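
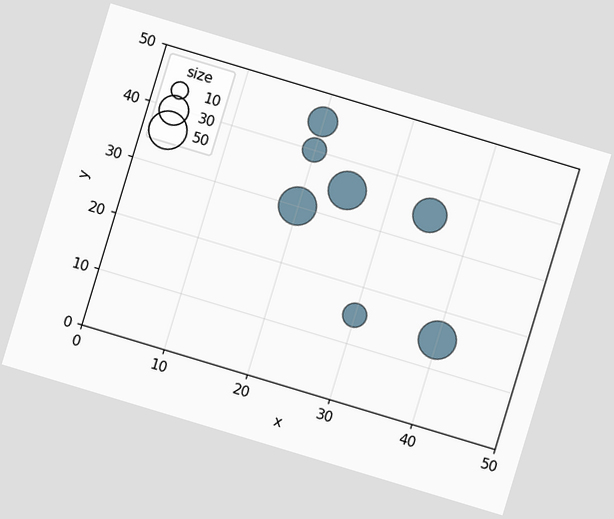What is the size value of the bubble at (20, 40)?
20

The chart is tilted about 17° clockwise. Matching the bubble at (20, 40) against the size legend gives 20.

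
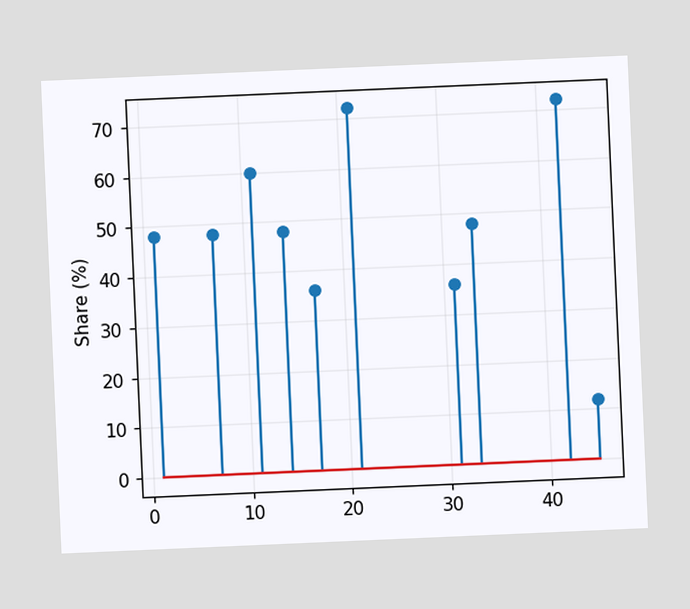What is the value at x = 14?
48%

The chart is tilted about 2° counter-clockwise. The stem at x=14 reaches 48%.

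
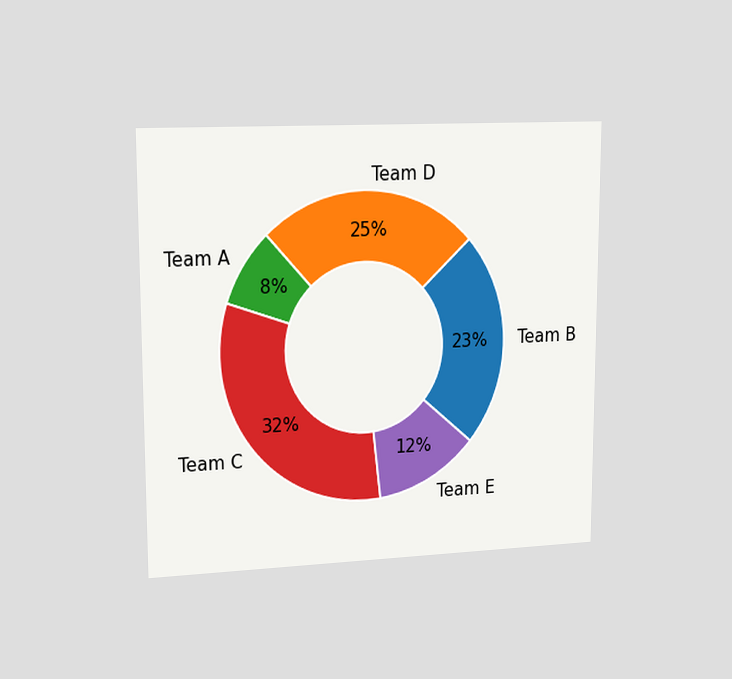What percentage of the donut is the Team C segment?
32%

The chart is viewed slightly from the left. The Team C segment takes up 32% of the ring.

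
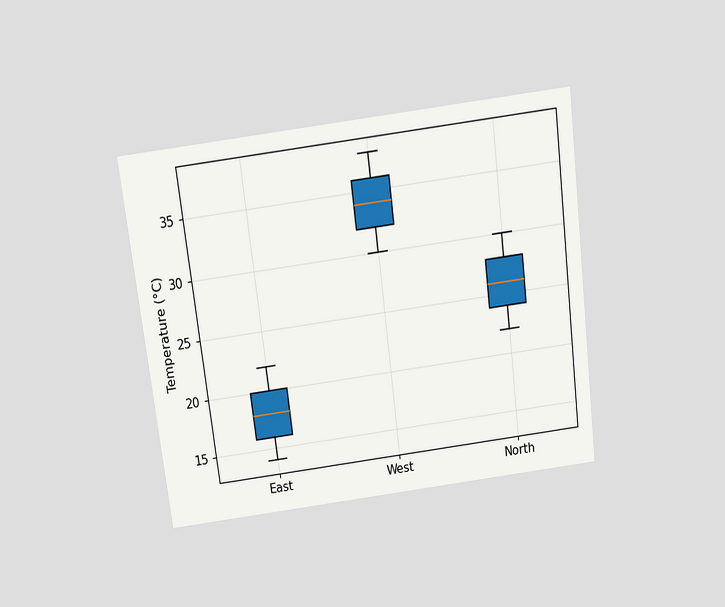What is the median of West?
The chart is tilted about 7° counter-clockwise and viewed slightly from above. The median line in the West box sits at 34°C.

34°C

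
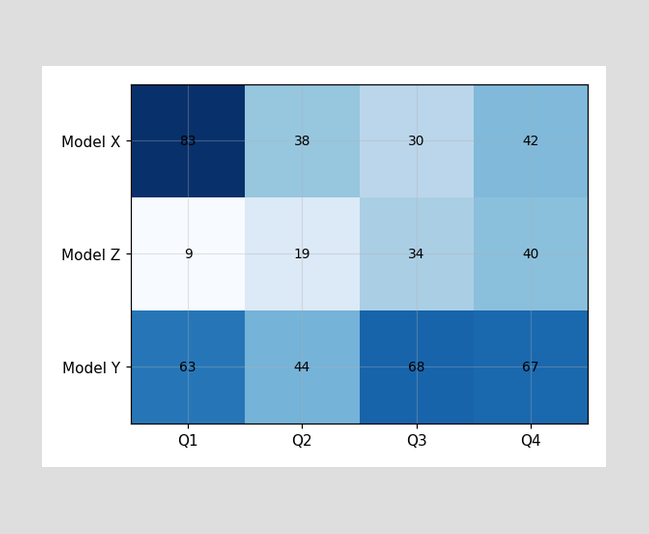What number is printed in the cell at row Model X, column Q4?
The (Model X, Q4) cell reads 42.

42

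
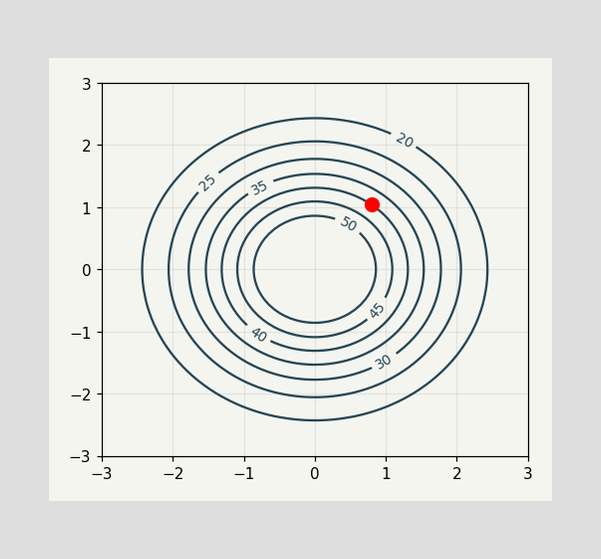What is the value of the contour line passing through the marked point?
40

The marked point sits on the contour labelled 40.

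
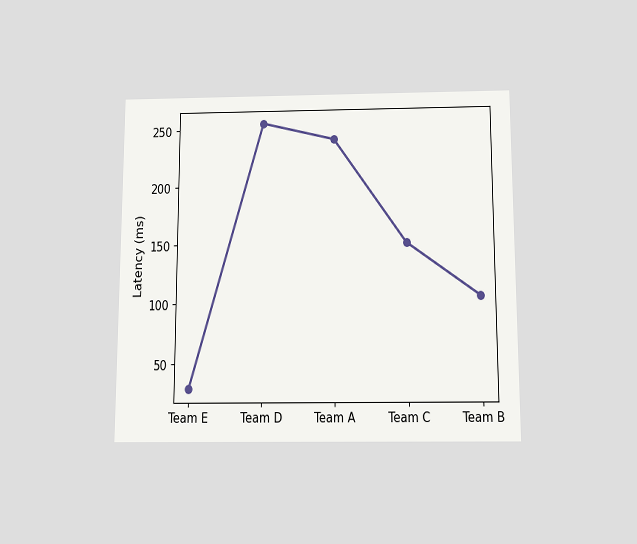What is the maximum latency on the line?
The chart is viewed slightly from below. The highest point is at Team D, and reading across to the y-axis gives 255ms.

255ms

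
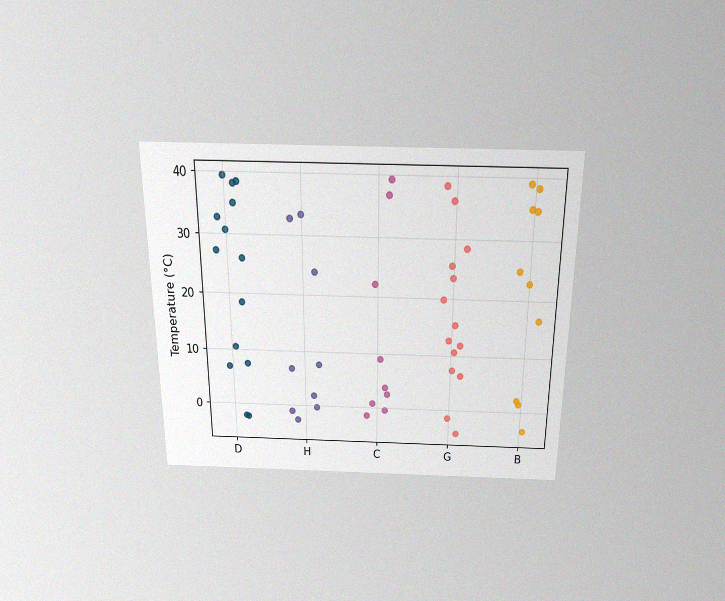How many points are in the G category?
The chart is viewed slightly from above, with some photo noise. Counting the markers in the G column gives 14.

14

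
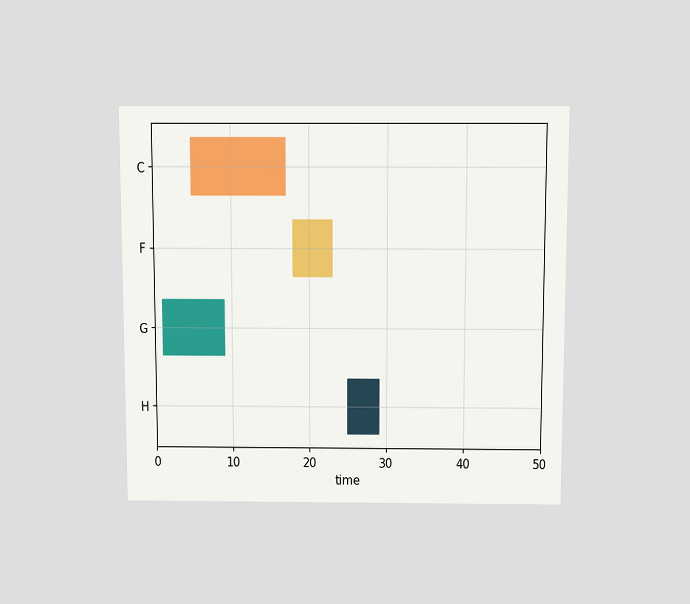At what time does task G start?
The chart is viewed slightly from above. The G bar begins at t=1.

1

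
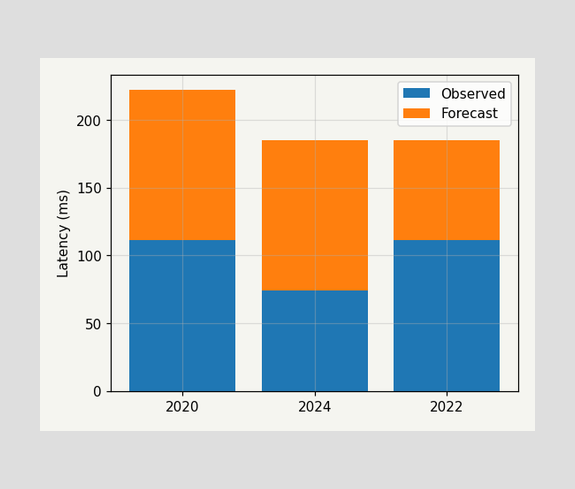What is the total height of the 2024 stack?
The 2024 stack's top reaches 185ms on the y-axis.

185ms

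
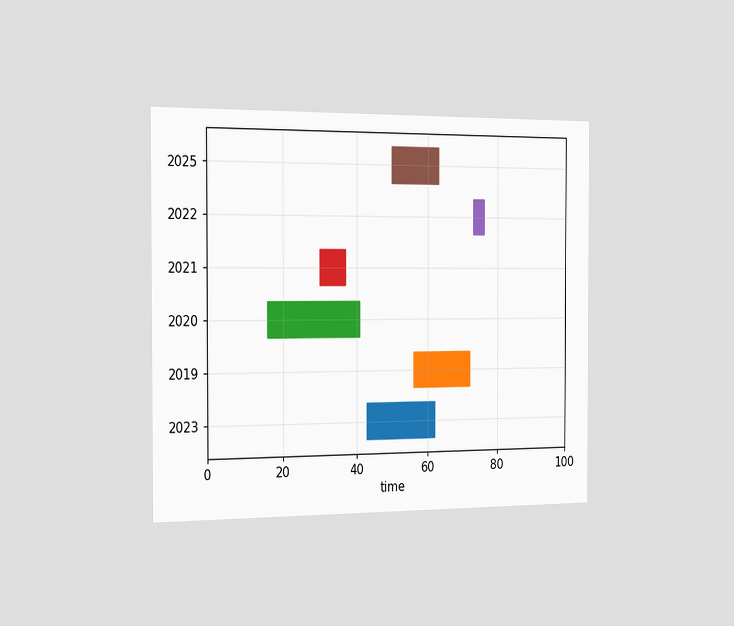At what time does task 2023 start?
The chart is viewed slightly from the left. The 2023 bar begins at t=43.

43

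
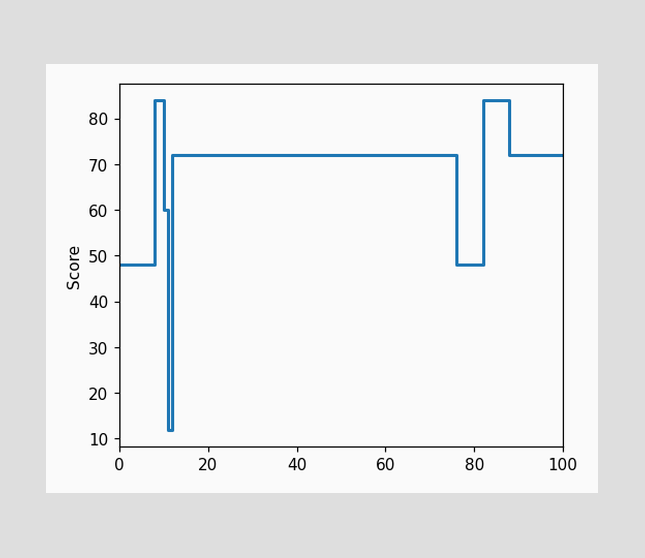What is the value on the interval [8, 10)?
84

On [8, 10) the step sits at 84.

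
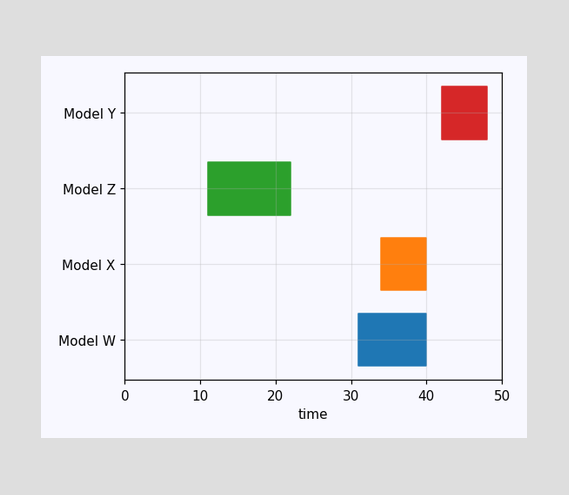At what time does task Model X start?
The Model X bar begins at t=34.

34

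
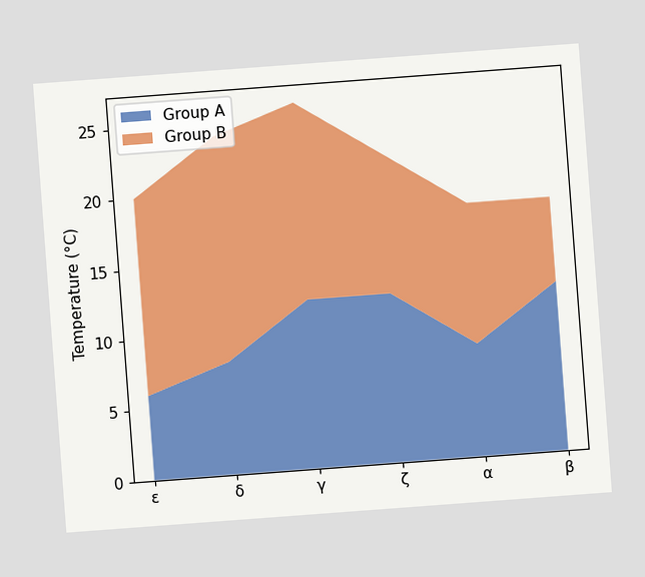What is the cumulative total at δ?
24°C

The chart is tilted about 4° counter-clockwise. The stacked total at δ reaches 24°C.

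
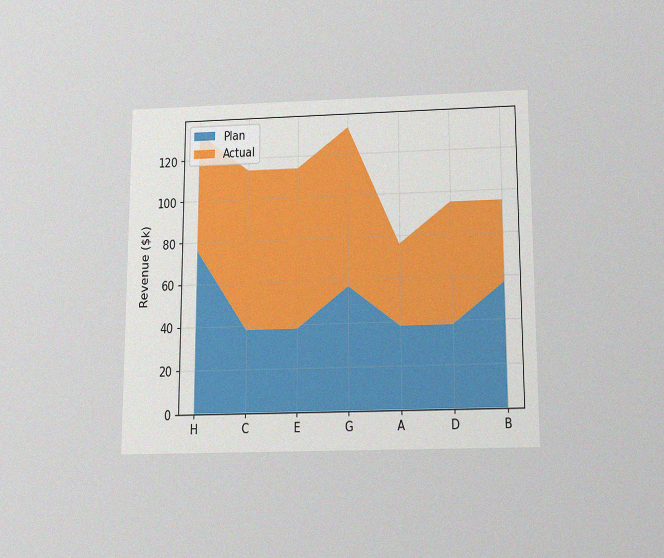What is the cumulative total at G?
The chart is viewed slightly from below, with some photo noise. The stacked total at G reaches $133k.

$133k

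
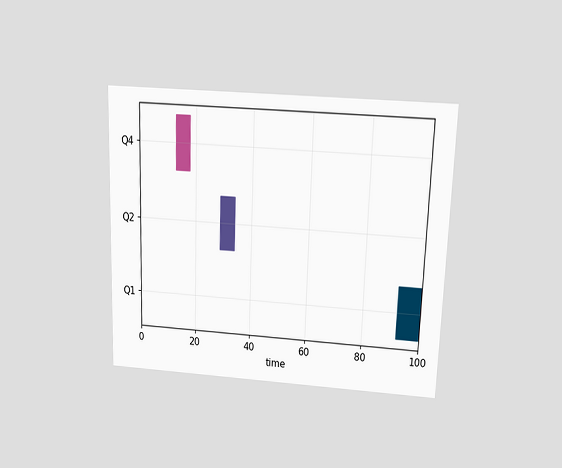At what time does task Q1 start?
92

The chart is tilted about 2° clockwise and viewed slightly from above. The Q1 bar begins at t=92.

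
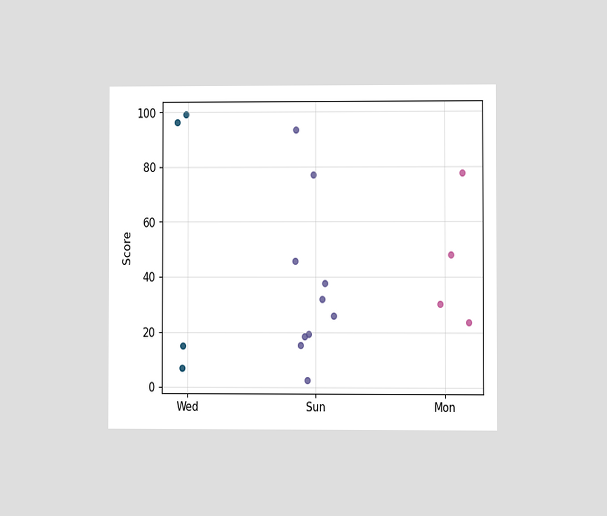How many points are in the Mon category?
The chart is viewed at a slight angle. Counting the markers in the Mon column gives 4.

4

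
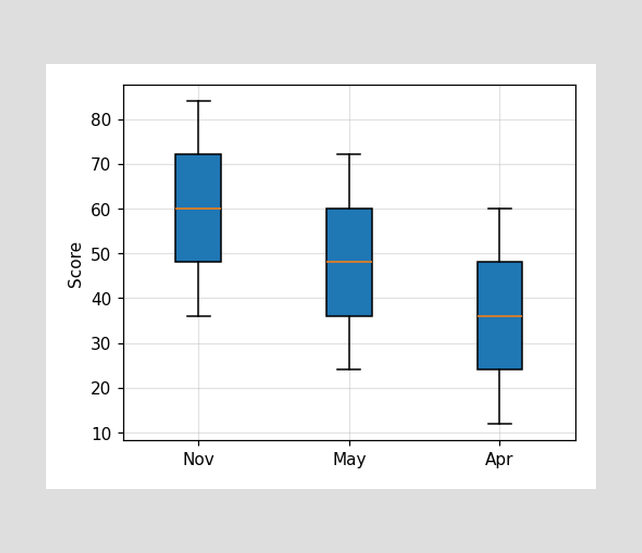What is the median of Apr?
36

The median line in the Apr box sits at 36.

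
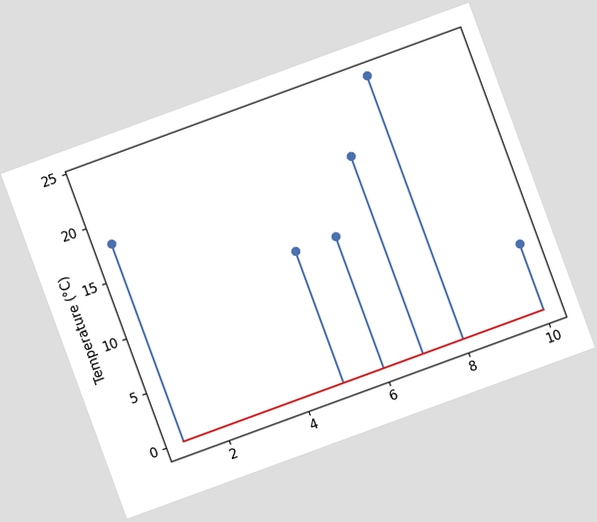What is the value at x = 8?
The chart is tilted about 20° counter-clockwise. The stem at x=8 reaches 24°C.

24°C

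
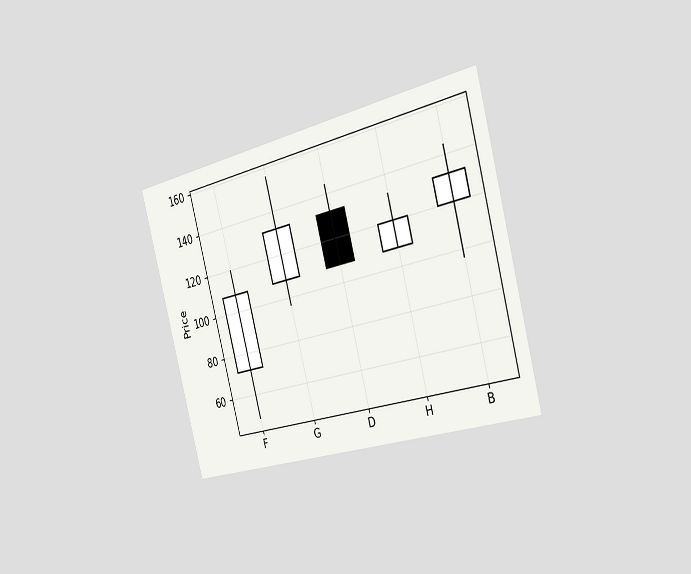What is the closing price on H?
120

The chart is tilted about 15° counter-clockwise and viewed slightly from the right. The H candle closes at 120.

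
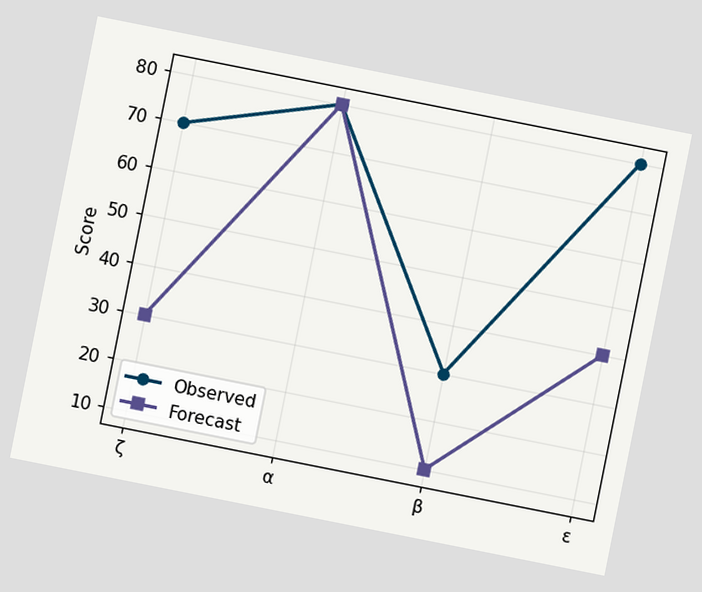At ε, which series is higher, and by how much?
The chart is tilted about 11° clockwise. At ε, Observed sits above the other line by 40.

Observed, by 40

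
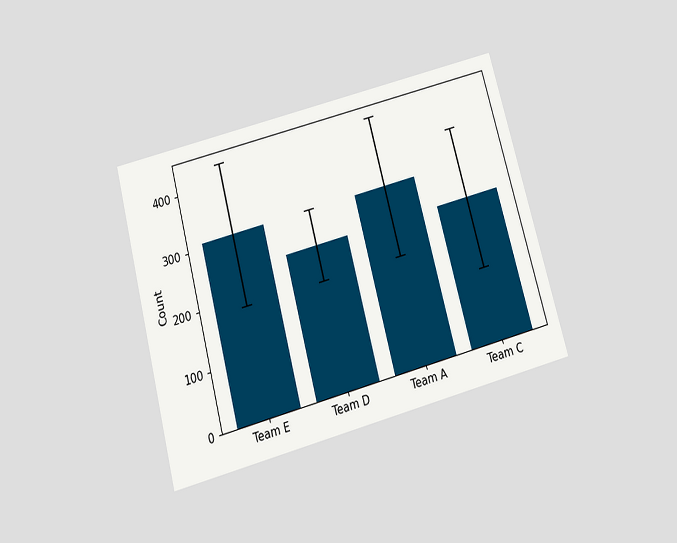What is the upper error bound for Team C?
372

The chart is tilted about 15° counter-clockwise and viewed slightly from below. The Team C bar's upper whisker reaches 372.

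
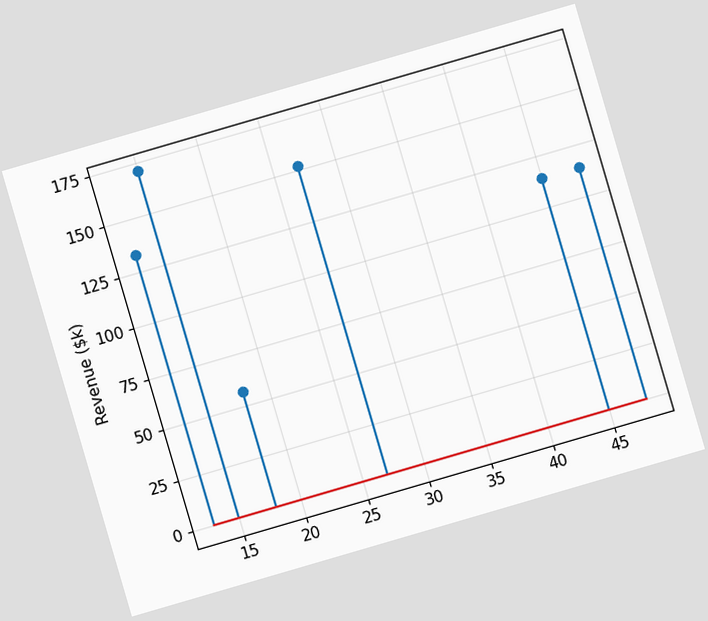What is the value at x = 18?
$57k

The chart is tilted about 16° counter-clockwise. The stem at x=18 reaches $57k.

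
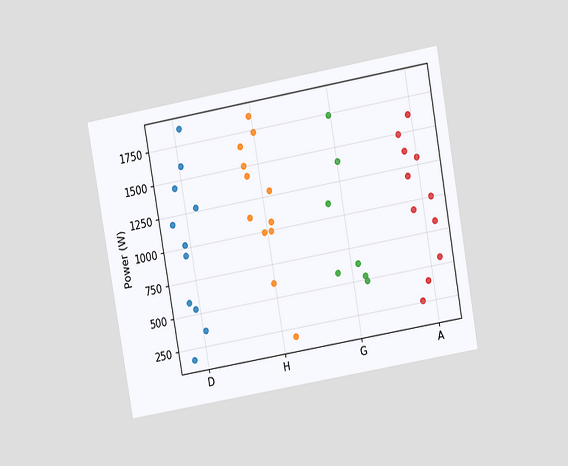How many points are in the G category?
The chart is tilted about 10° counter-clockwise and viewed at a slight angle. Counting the markers in the G column gives 7.

7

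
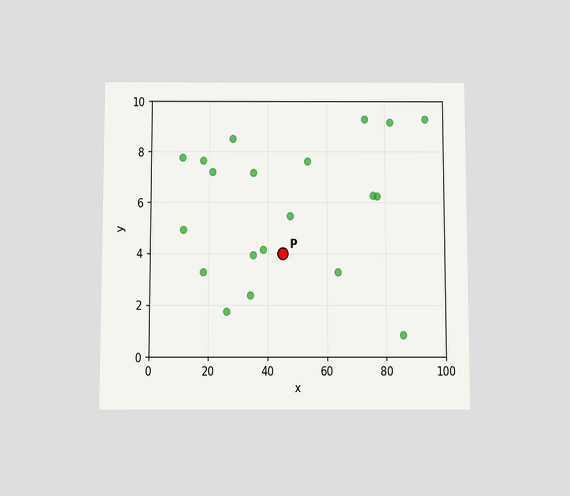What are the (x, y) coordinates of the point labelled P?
(45, 4)

The chart is viewed slightly from below. Following the gridlines from P to each axis, P sits at (45, 4).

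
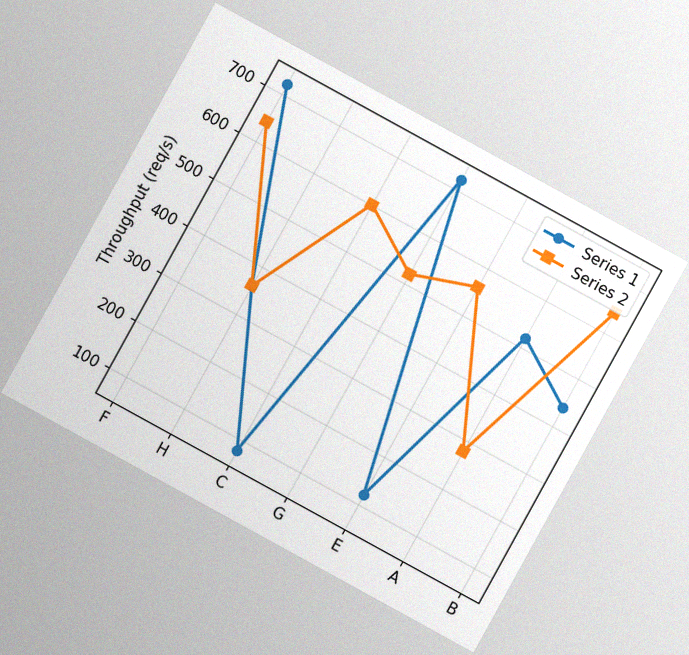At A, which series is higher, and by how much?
Series 1, by 240req/s

The chart is tilted about 29° clockwise, with some photo noise. At A, Series 1 sits above the other line by 240req/s.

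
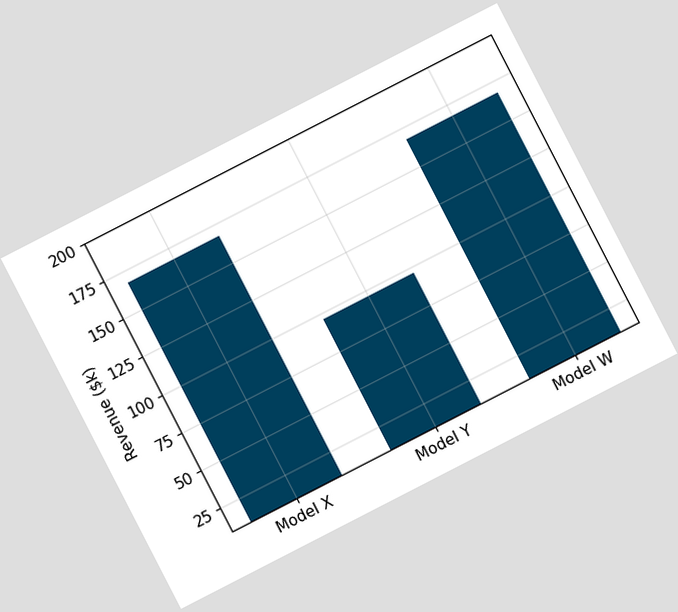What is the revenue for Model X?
$168k

The chart is tilted about 27° counter-clockwise. Reading along the chart's y-axis, the Model X bar reaches $168k.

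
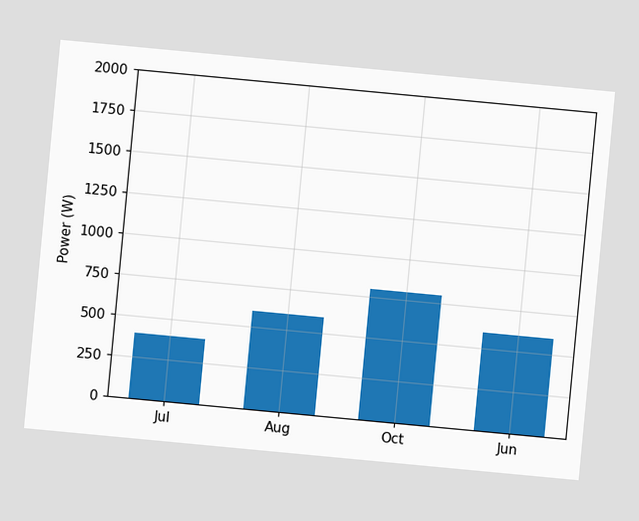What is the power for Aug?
The chart is tilted about 5° clockwise. Reading along the chart's y-axis, the Aug bar reaches 600W.

600W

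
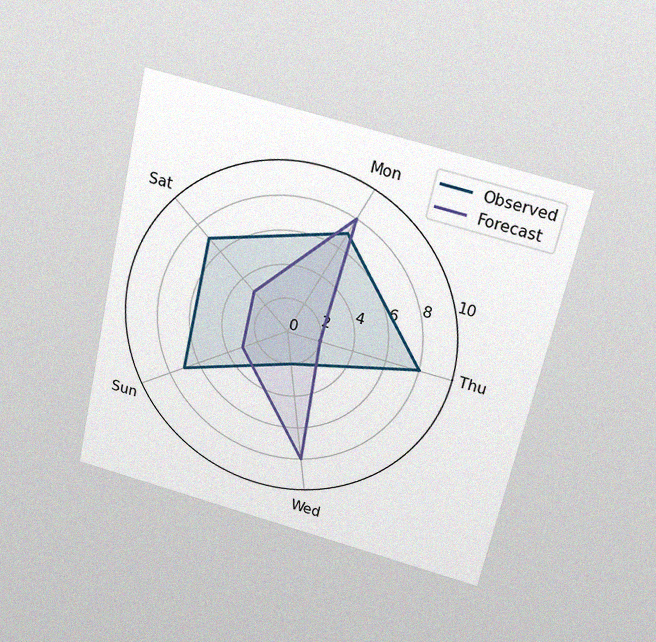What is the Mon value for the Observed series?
The chart is tilted about 12° clockwise and viewed slightly from above, with some photo noise. On the Mon axis, Observed reaches 7.

7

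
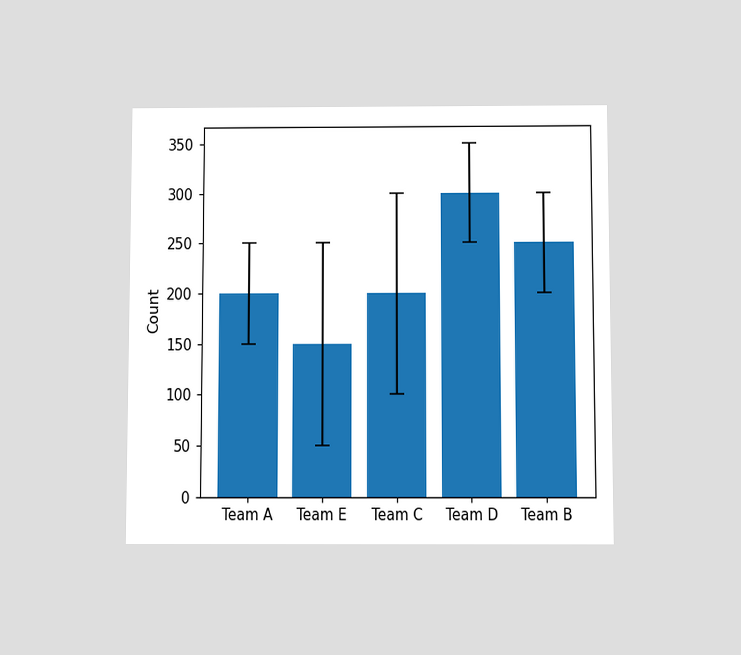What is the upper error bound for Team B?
The chart is viewed slightly from below. The Team B bar's upper whisker reaches 300.

300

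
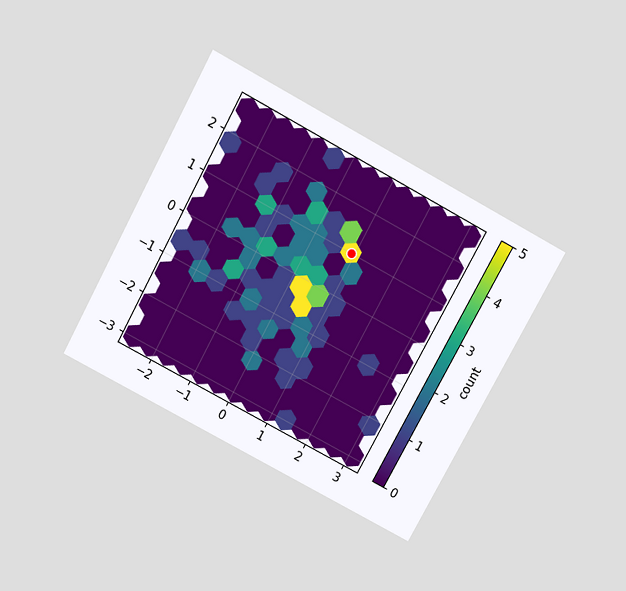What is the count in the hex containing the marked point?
The chart is tilted about 28° clockwise and viewed slightly from above. The marked hex reads 5 on the colorbar.

5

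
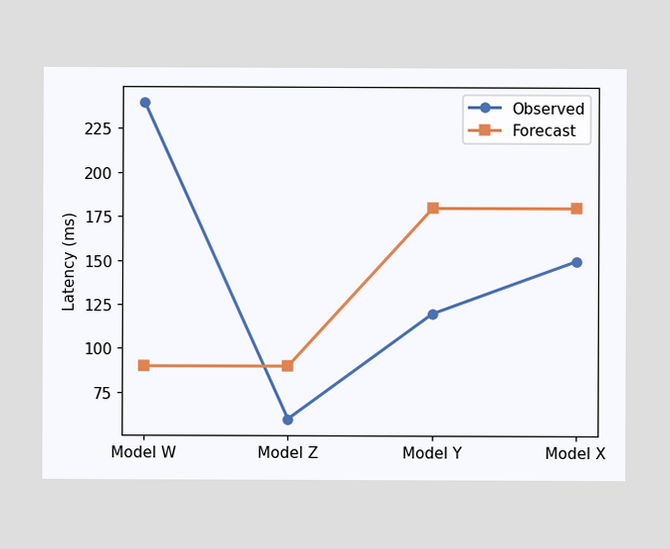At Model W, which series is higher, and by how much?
At Model W, Observed sits above the other line by 150ms.

Observed, by 150ms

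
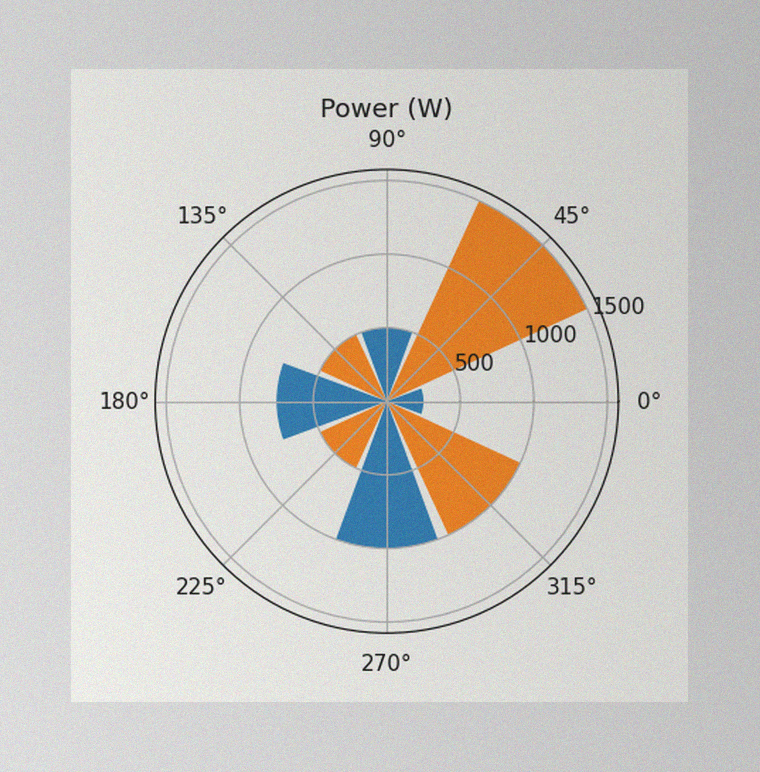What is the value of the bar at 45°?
The image has some photo noise and uneven lighting. The bar at 45° reaches 1500W on the radial axis.

1500W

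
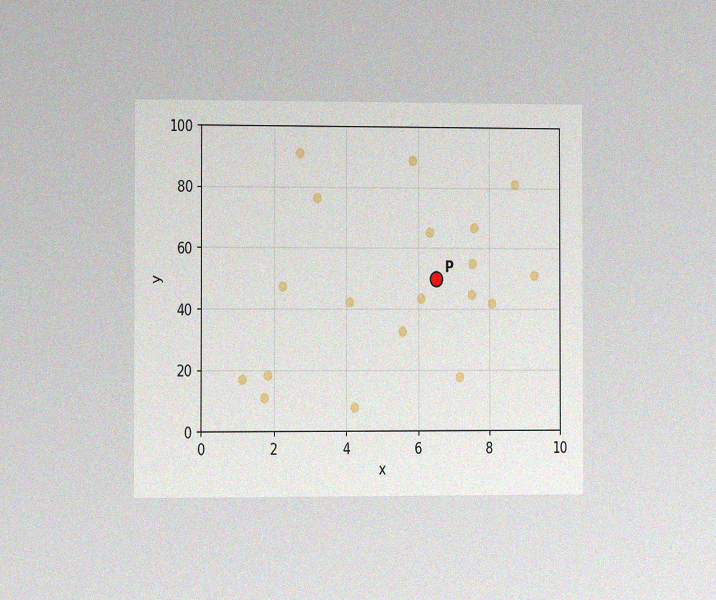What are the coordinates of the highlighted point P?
(6.5, 50)

The chart is viewed slightly from the left, with some photo noise. Following the gridlines from P to each axis, P sits at (6.5, 50).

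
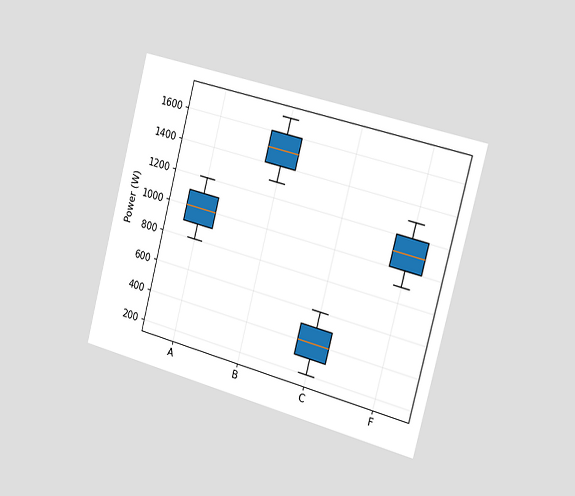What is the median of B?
1500W

The chart is tilted about 15° clockwise and viewed slightly from the right. The median line in the B box sits at 1500W.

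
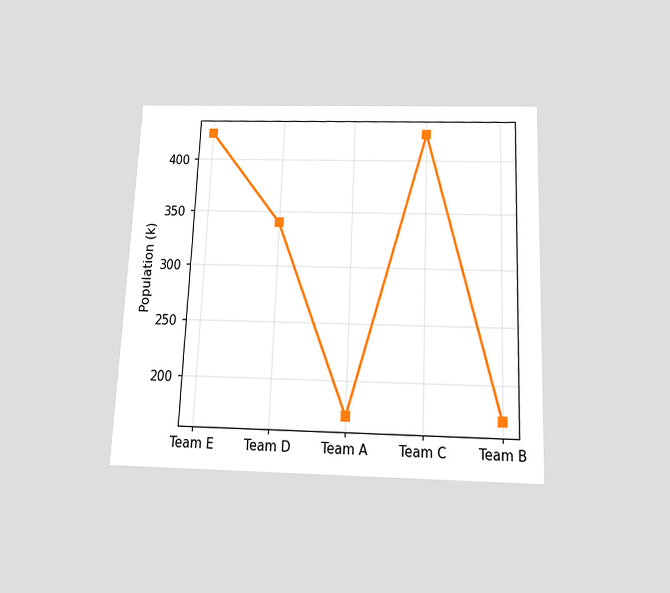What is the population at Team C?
The chart is tilted about 2° clockwise and viewed slightly from below. At Team C, the line is at 425k.

425k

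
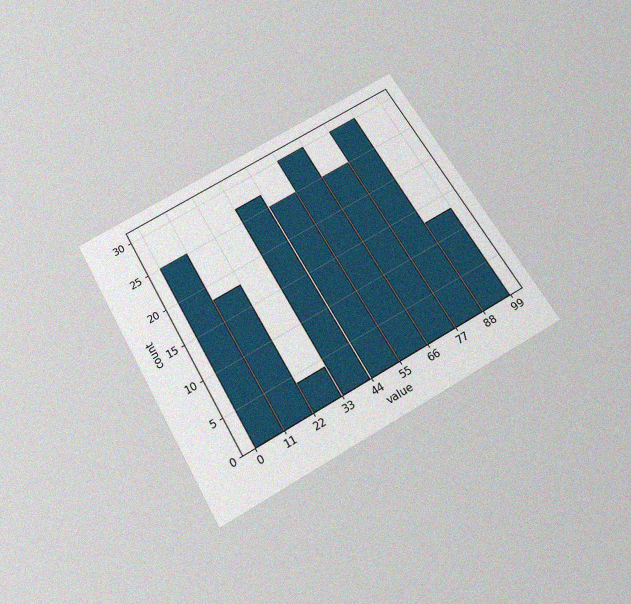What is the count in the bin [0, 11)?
The chart is tilted about 30° counter-clockwise and viewed slightly from below, with some photo noise. The [0, 11) bin has height 25.

25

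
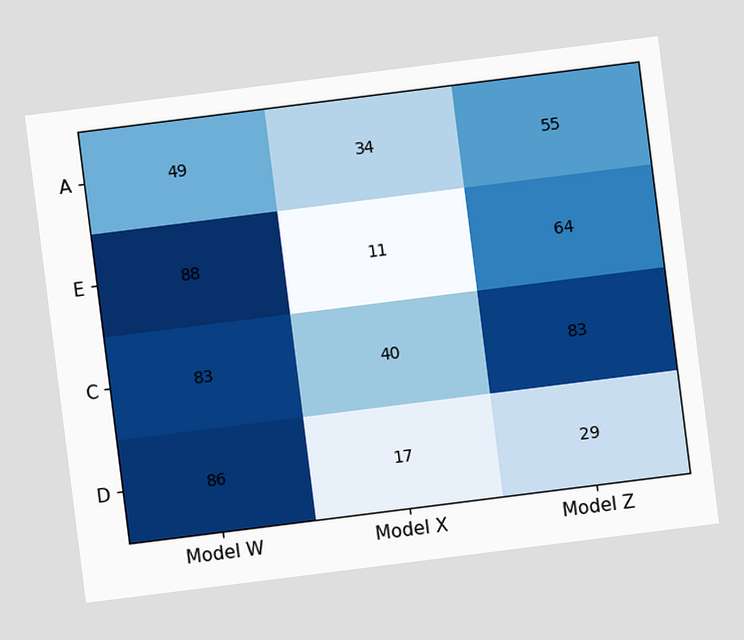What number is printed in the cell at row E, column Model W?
88

The chart is tilted about 7° counter-clockwise. The (E, Model W) cell reads 88.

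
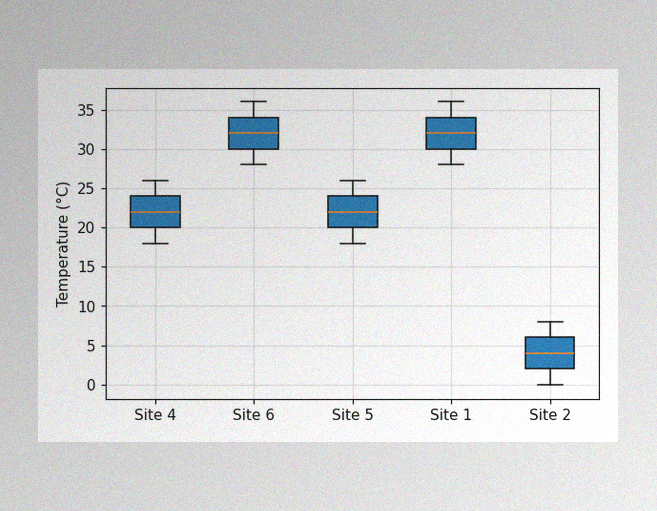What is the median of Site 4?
The image has some photo noise and uneven lighting. The median line in the Site 4 box sits at 22°C.

22°C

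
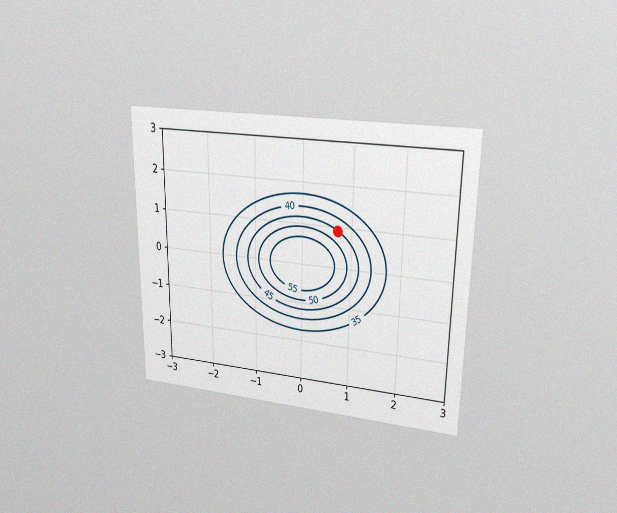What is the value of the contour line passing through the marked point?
45

The chart is viewed at a slight angle, with some photo noise. The marked point sits on the contour labelled 45.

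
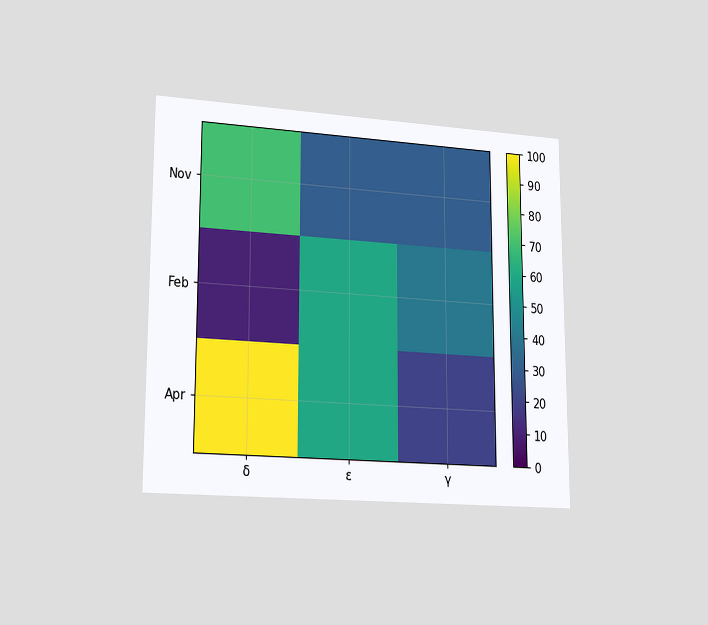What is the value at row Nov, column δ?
The chart is viewed slightly from the left. Matching cell (Nov, δ) against the colorbar gives 70.

70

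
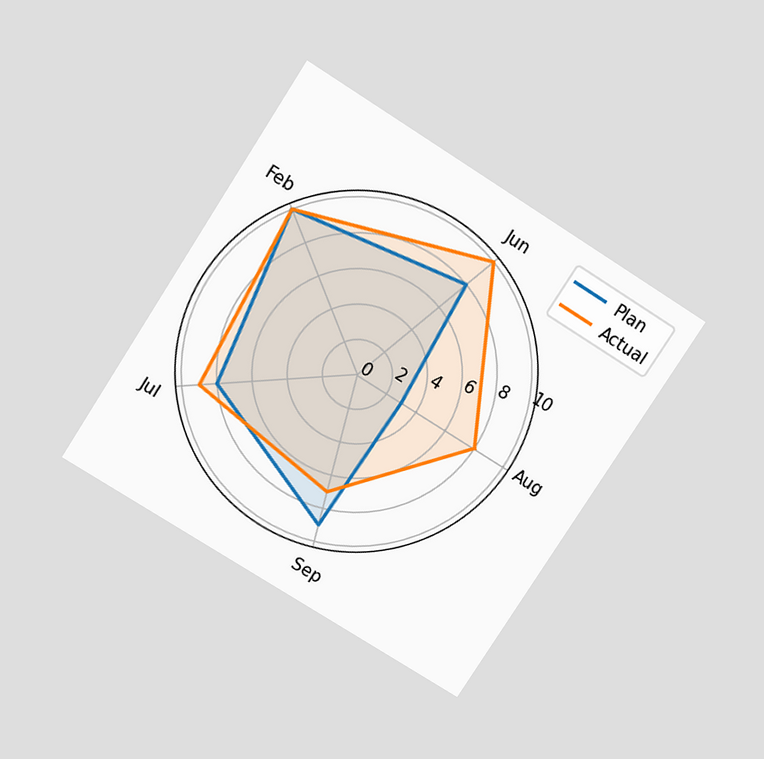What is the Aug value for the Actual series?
8

The chart is tilted about 33° clockwise and viewed slightly from above. On the Aug axis, Actual reaches 8.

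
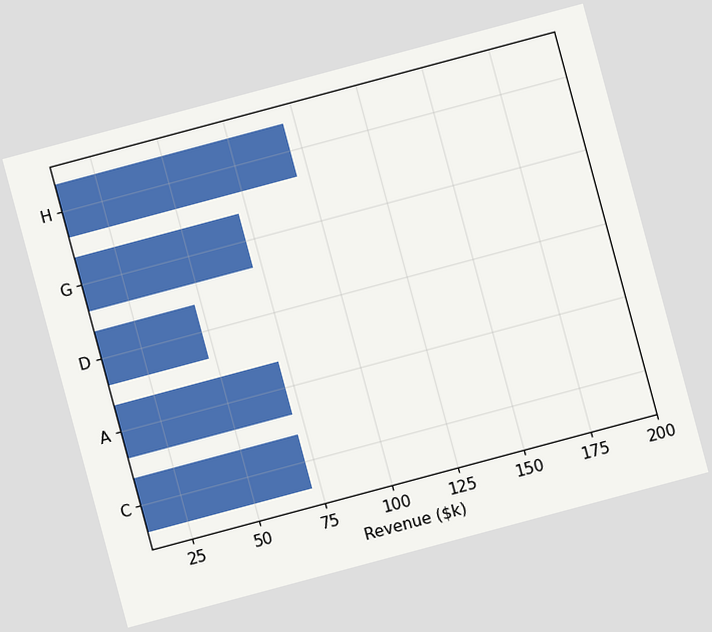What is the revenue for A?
The chart is tilted about 15° counter-clockwise. Reading along the chart's x-axis, the A bar reaches $72k.

$72k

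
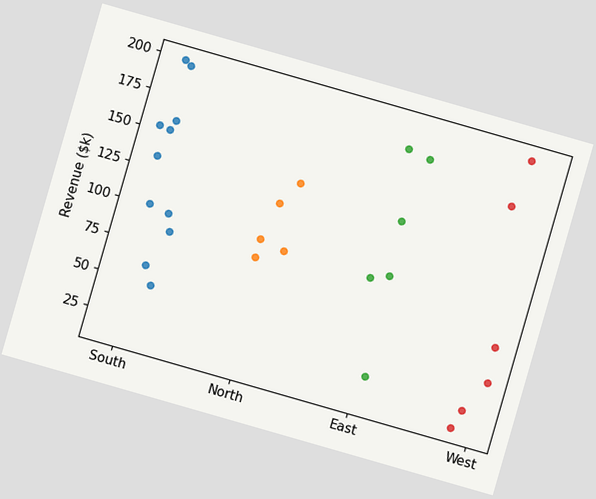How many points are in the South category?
The chart is tilted about 16° clockwise. Counting the markers in the South column gives 11.

11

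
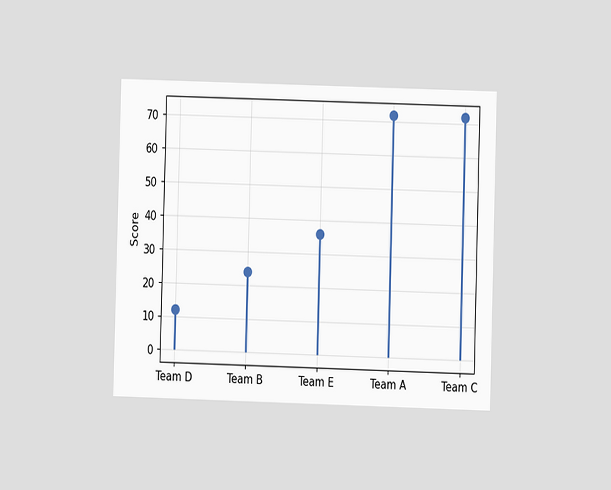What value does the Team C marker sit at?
72

The chart is viewed at a slight angle. The Team C marker sits at 72.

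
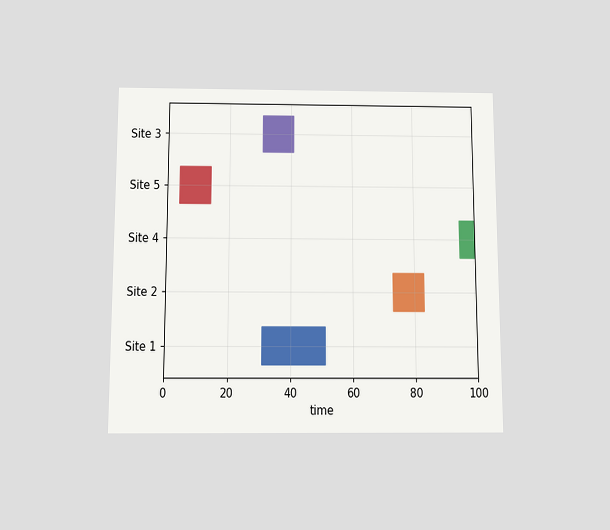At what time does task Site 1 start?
The chart is viewed slightly from below. The Site 1 bar begins at t=31.

31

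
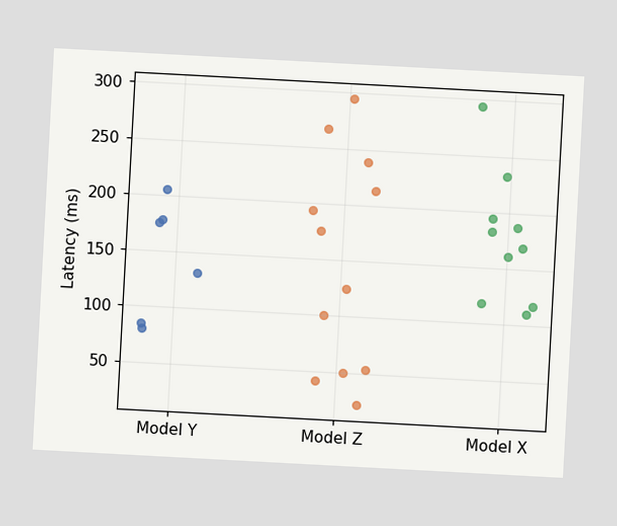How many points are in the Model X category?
The chart is tilted about 3° clockwise. Counting the markers in the Model X column gives 10.

10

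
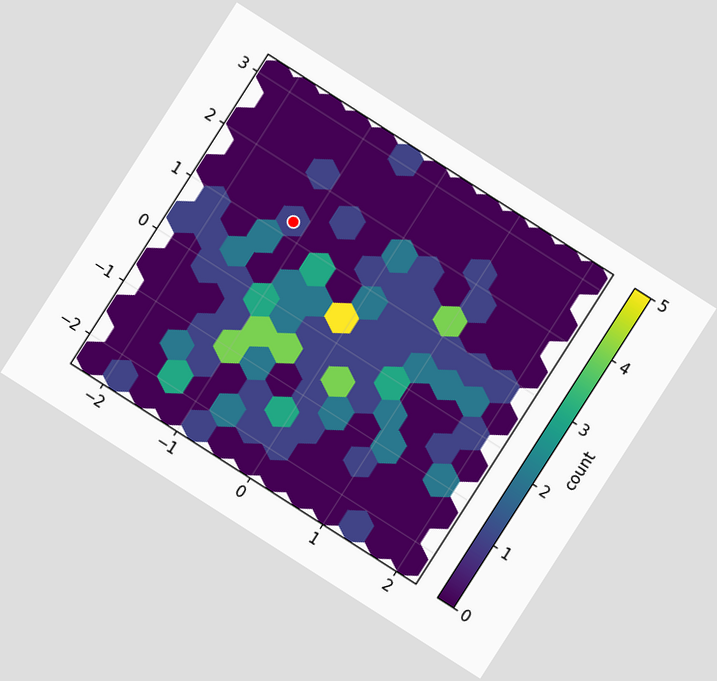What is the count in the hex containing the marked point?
The chart is tilted about 33° clockwise. The marked hex reads 1 on the colorbar.

1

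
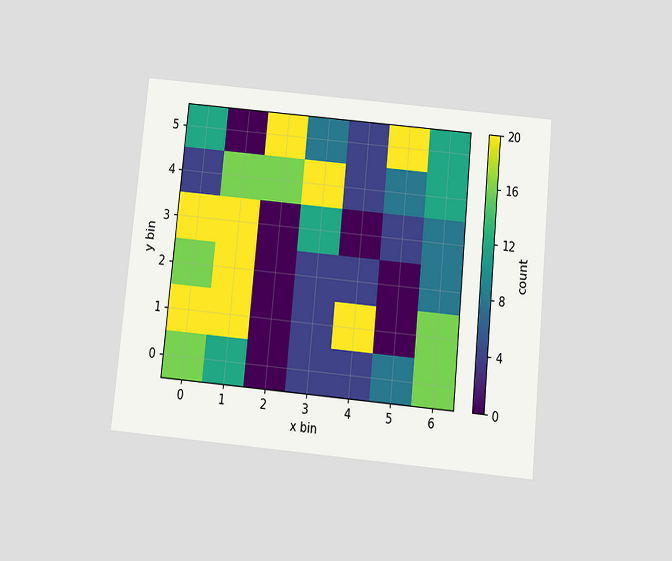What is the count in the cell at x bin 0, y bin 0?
The chart is tilted about 5° clockwise and viewed slightly from below. Matching the cell (0, 0) against the colorbar gives 16.

16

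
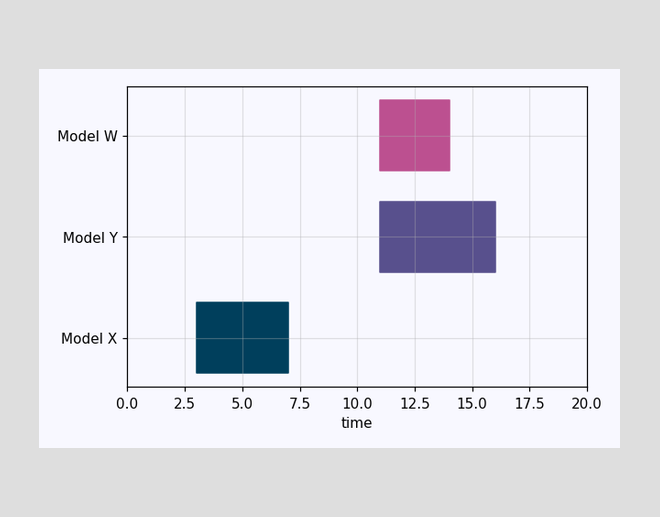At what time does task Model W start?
The Model W bar begins at t=11.

11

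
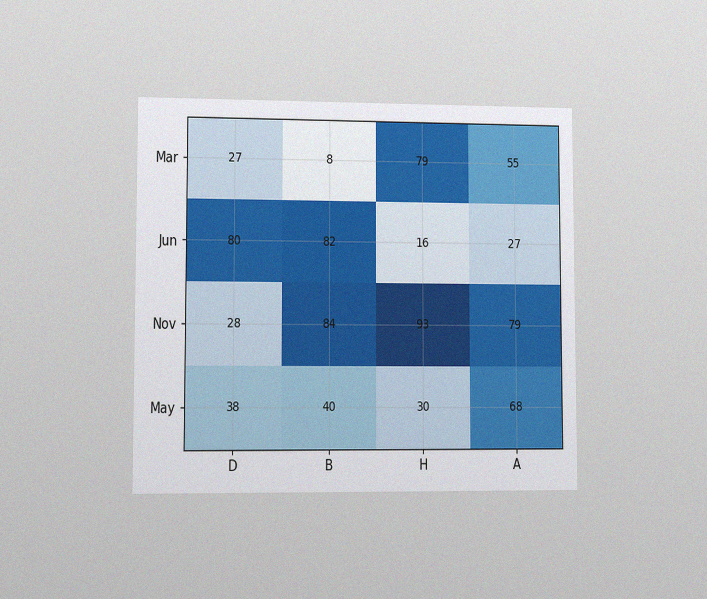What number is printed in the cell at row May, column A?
68

The chart is viewed at a slight angle, with some photo noise. The (May, A) cell reads 68.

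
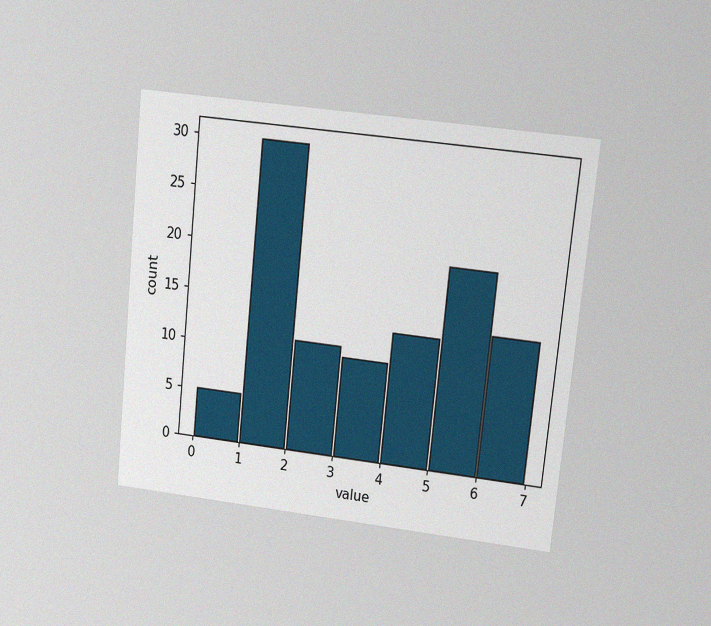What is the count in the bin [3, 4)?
10

The chart is tilted about 6° clockwise and viewed at a slight angle, with some photo noise. The [3, 4) bin has height 10.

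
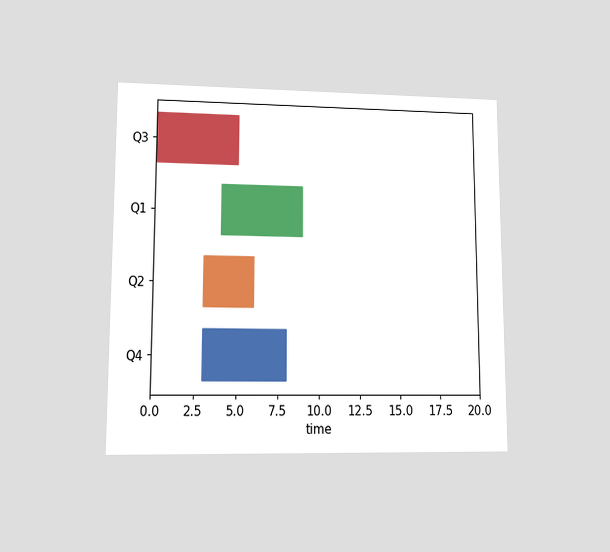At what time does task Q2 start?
3

The chart is viewed at a slight angle. The Q2 bar begins at t=3.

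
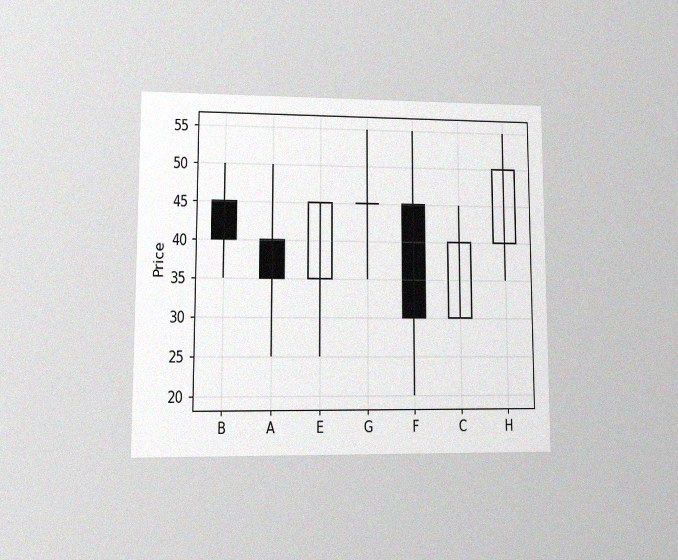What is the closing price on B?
The chart is viewed at a slight angle, with some photo noise. The B candle closes at 40.

40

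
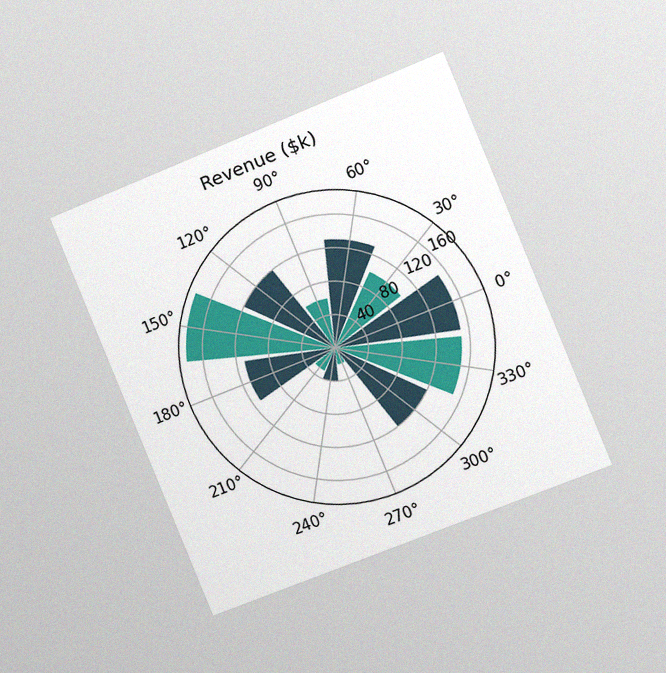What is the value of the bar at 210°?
The chart is tilted about 22° counter-clockwise and viewed slightly from the right, with some photo noise. The bar at 210° reaches $30k on the radial axis.

$30k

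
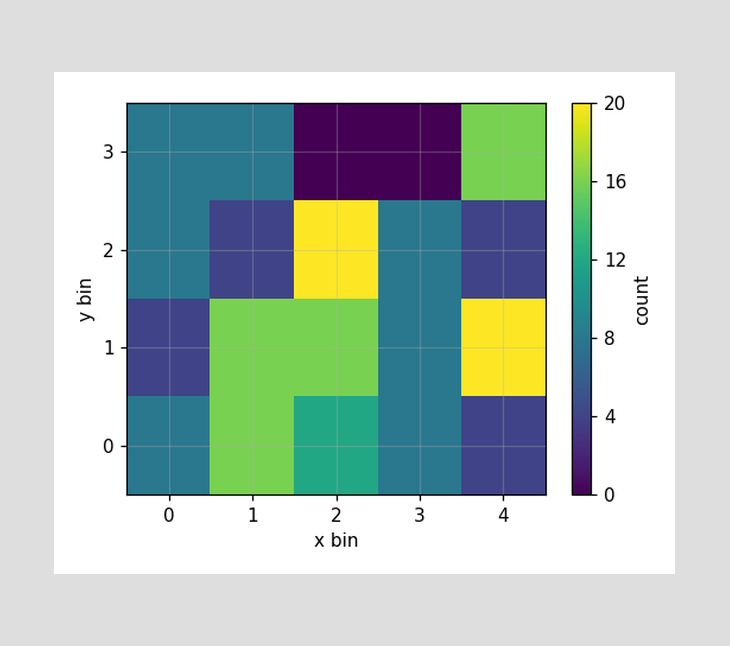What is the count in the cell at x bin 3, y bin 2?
8

Matching the cell (3, 2) against the colorbar gives 8.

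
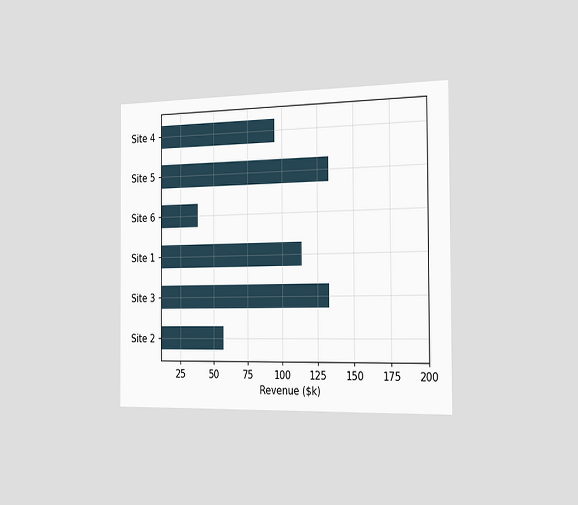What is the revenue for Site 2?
$57k

The chart is viewed slightly from the right. Reading along the chart's x-axis, the Site 2 bar reaches $57k.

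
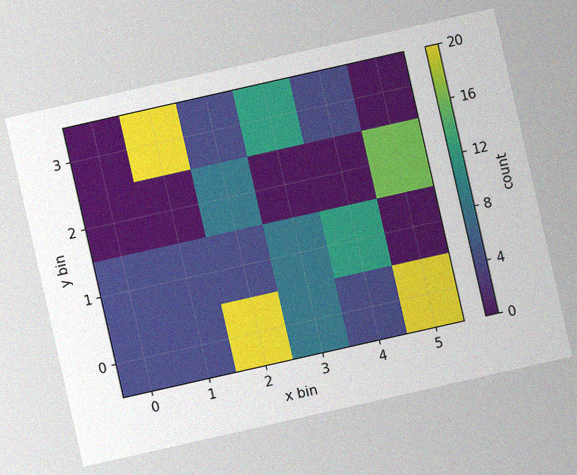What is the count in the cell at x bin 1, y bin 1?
4

The chart is tilted about 13° counter-clockwise, with some photo noise. Matching the cell (1, 1) against the colorbar gives 4.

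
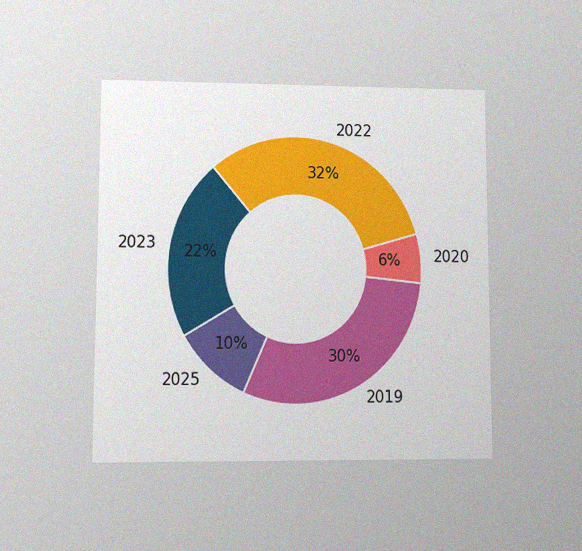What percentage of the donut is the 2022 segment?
32%

The chart is viewed at a slight angle, with some photo noise. The 2022 segment takes up 32% of the ring.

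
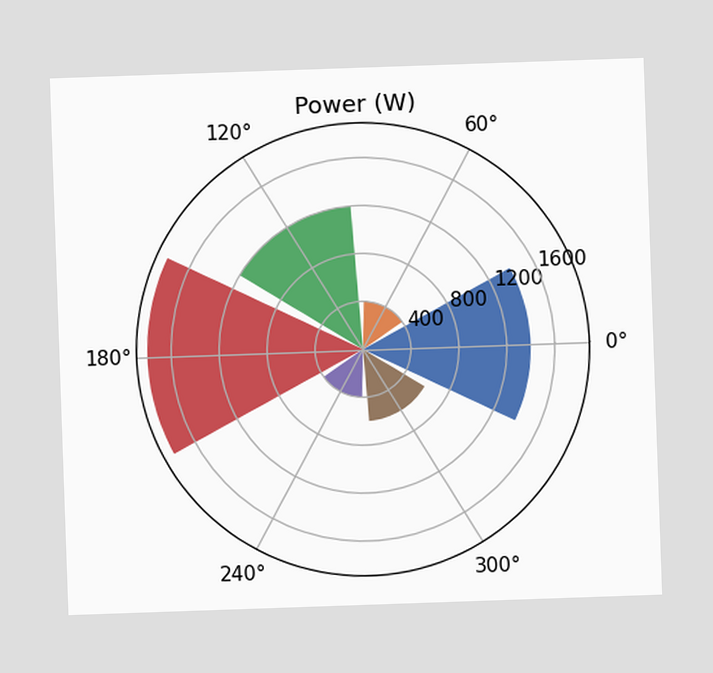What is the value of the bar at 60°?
400W

The bar at 60° reaches 400W on the radial axis.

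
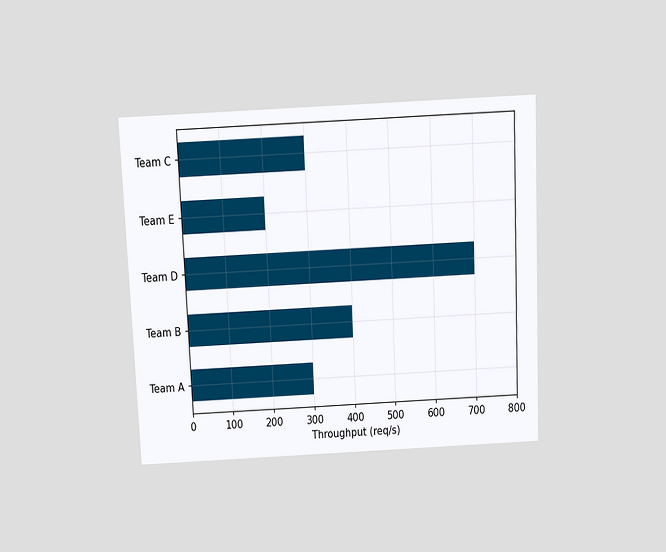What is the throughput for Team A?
300req/s

The chart is tilted about 3° counter-clockwise and viewed slightly from above. Reading along the chart's x-axis, the Team A bar reaches 300req/s.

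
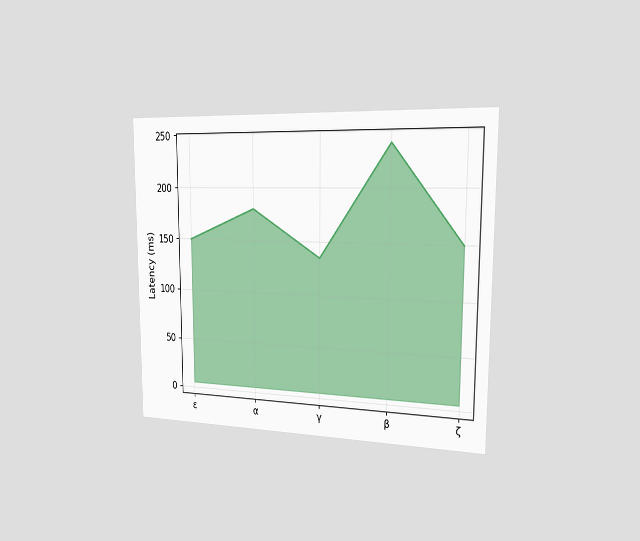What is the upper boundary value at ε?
150ms

The chart is viewed slightly from the right. At ε the upper boundary is at 150ms.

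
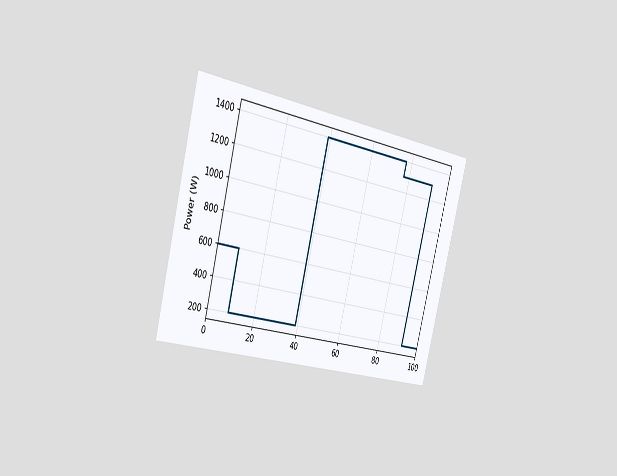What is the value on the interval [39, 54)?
1400W

The chart is tilted about 15° clockwise and viewed slightly from the left. On [39, 54) the step sits at 1400W.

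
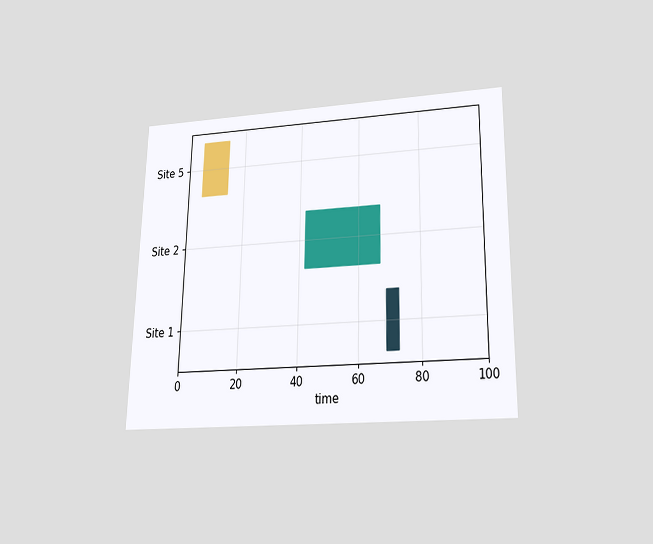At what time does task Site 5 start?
The chart is viewed slightly from below. The Site 5 bar begins at t=5.

5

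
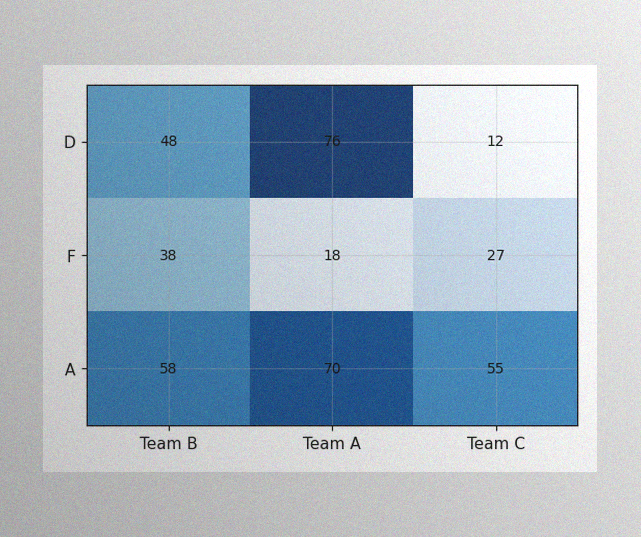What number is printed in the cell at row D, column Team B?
48

The image has some photo noise and uneven lighting. The (D, Team B) cell reads 48.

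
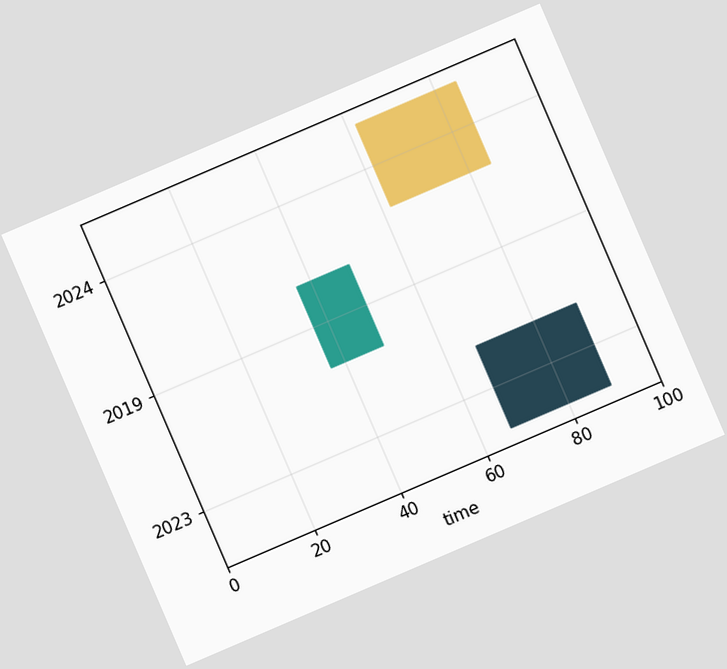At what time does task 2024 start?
62

The chart is tilted about 23° counter-clockwise. The 2024 bar begins at t=62.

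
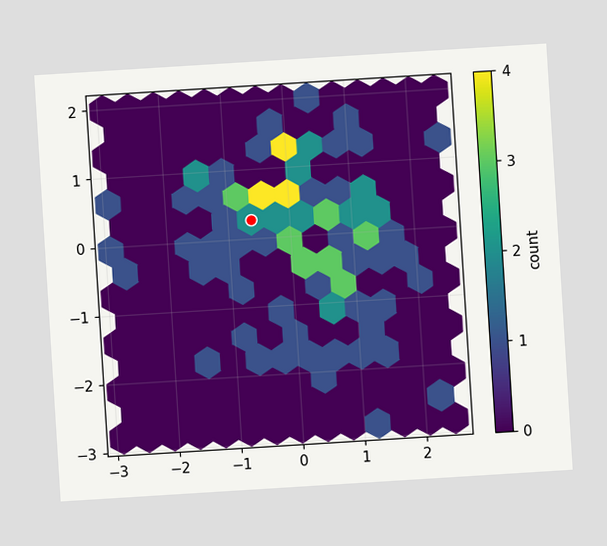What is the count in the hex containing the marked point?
2

The chart is tilted about 4° counter-clockwise. The marked hex reads 2 on the colorbar.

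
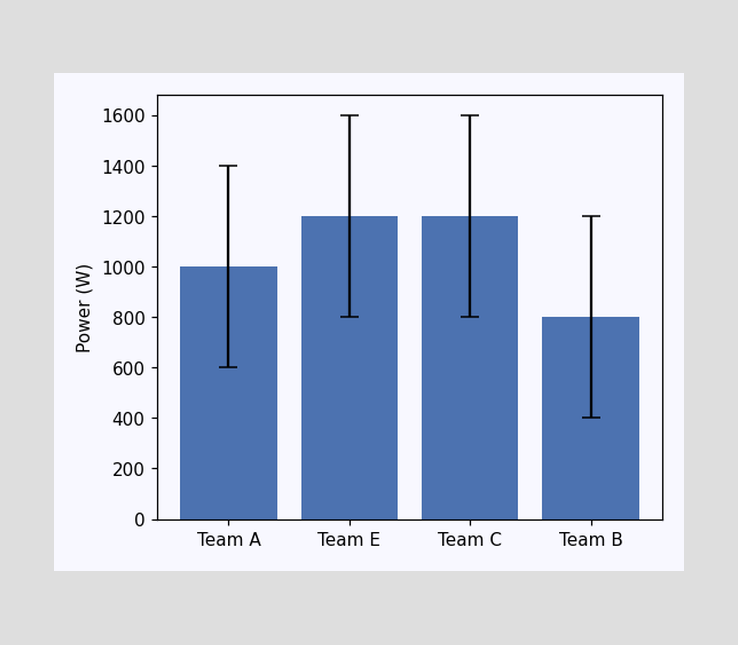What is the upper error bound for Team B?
1200W

The Team B bar's upper whisker reaches 1200W.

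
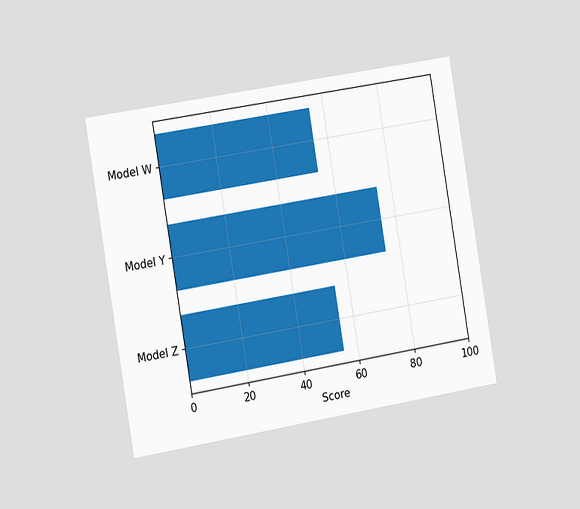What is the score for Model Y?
The chart is tilted about 9° counter-clockwise and viewed slightly from the left. Reading along the chart's x-axis, the Model Y bar reaches 75.

75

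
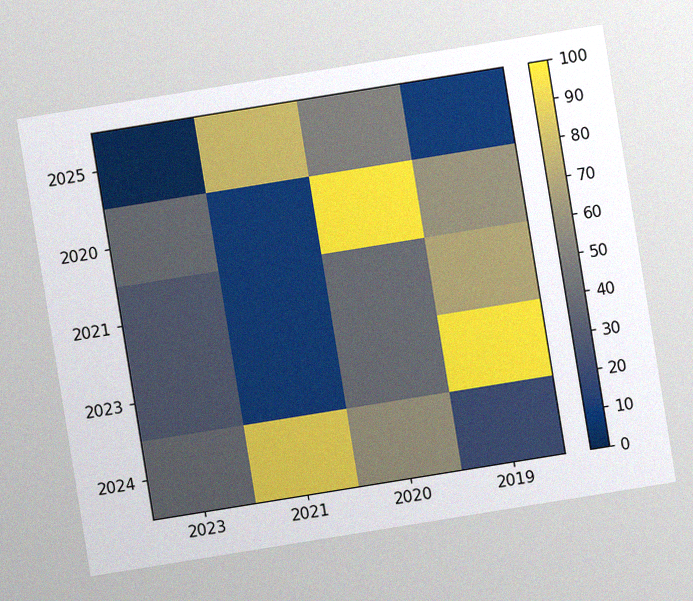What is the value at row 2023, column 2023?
The chart is tilted about 9° counter-clockwise, with some photo noise. Matching cell (2023, 2023) against the colorbar gives 30.

30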